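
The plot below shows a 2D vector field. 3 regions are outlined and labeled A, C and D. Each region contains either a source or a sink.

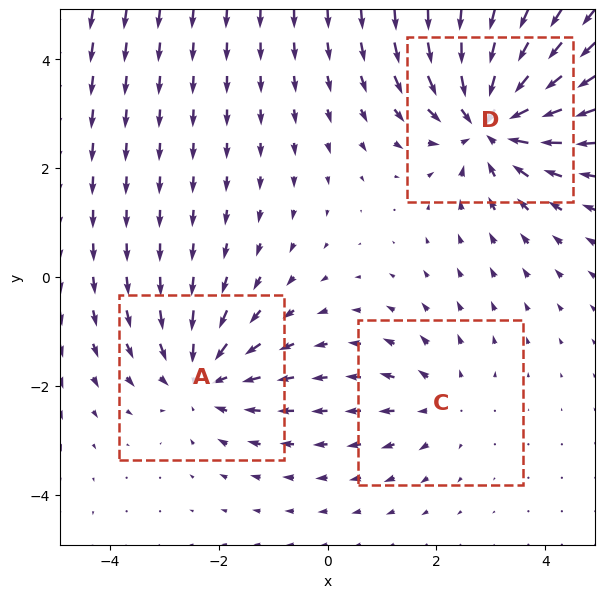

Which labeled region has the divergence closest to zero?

C

Divergence at each region's feature centre — A: about -3, C: about +2, D: about -5. Region C is closest to zero.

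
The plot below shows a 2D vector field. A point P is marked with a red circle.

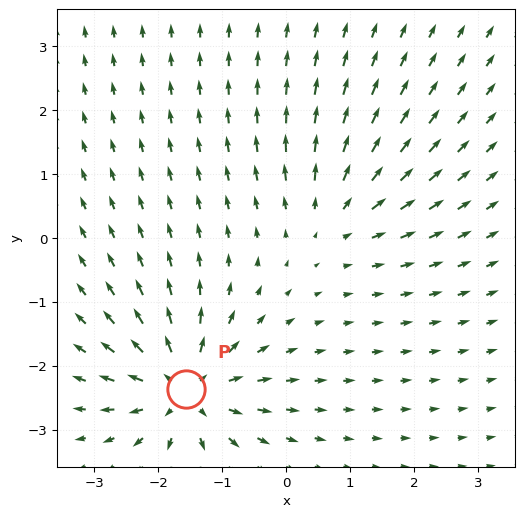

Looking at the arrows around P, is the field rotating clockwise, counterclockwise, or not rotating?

Near P at (-1.6, -2.4) the arrows show no circulation. The curl there is ≈0.

not rotating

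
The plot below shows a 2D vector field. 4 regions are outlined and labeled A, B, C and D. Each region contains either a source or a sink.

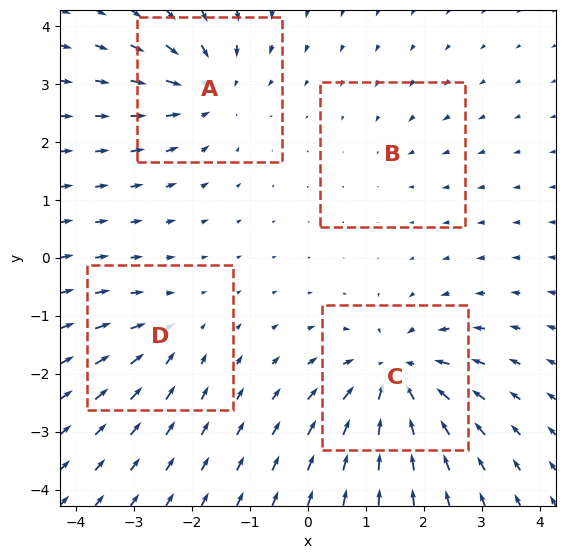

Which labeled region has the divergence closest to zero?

B

Divergence at each region's feature centre — A: about -6, B: about -2, C: about -8, D: about -4. Region B is closest to zero.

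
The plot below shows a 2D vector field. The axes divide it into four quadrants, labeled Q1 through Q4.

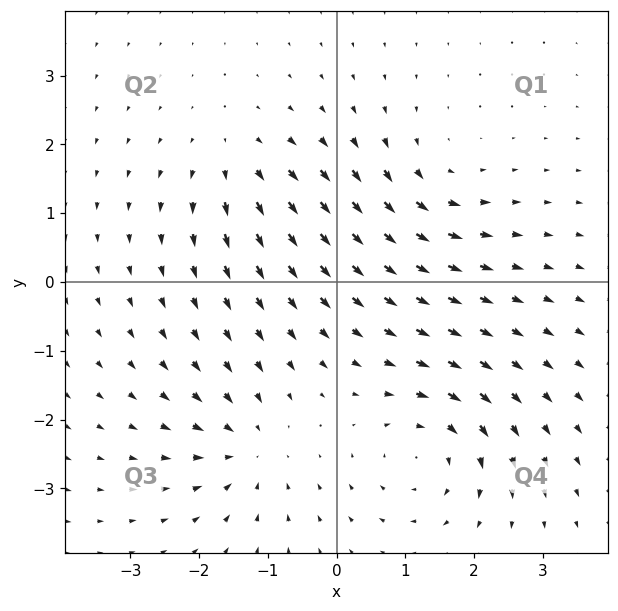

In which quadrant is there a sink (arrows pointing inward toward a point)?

The sink sits at approximately (-1.3, -2.4), which lies in quadrant Q3. The divergence there is about -4, negative as expected for a sink.

Q3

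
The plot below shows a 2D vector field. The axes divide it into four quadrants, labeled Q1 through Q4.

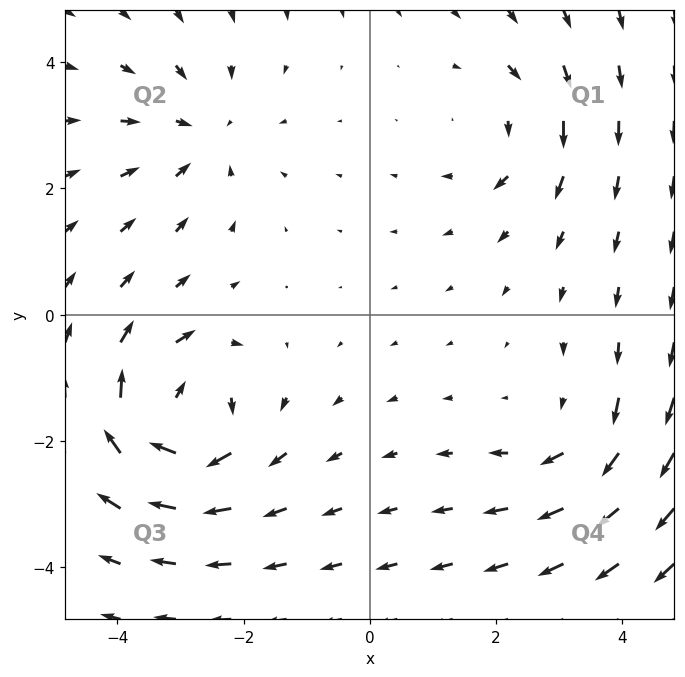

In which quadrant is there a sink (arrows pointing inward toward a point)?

The sink sits at approximately (-2.7, 2.9), which lies in quadrant Q2. The divergence there is about -3, negative as expected for a sink.

Q2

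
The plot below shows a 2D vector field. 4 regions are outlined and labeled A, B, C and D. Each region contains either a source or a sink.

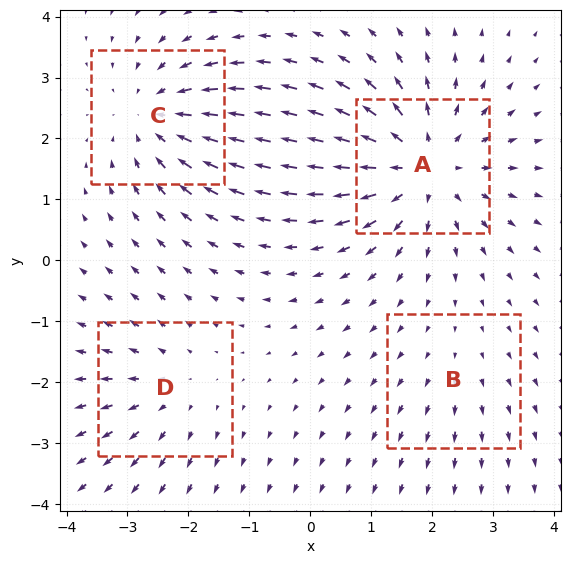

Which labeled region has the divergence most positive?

Divergence at each region's feature centre — A: about +6, B: about +2, C: about -5, D: about +3. Region A is most positive.

A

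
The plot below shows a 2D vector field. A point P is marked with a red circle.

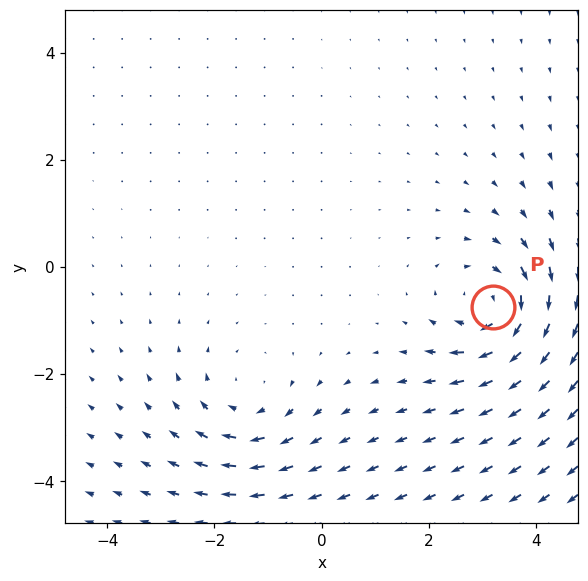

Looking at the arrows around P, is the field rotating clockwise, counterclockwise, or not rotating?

clockwise

Near P at (3.2, -0.7) the arrows circulate clockwise. The curl (z-component) there is about -6; negative curl means clockwise rotation.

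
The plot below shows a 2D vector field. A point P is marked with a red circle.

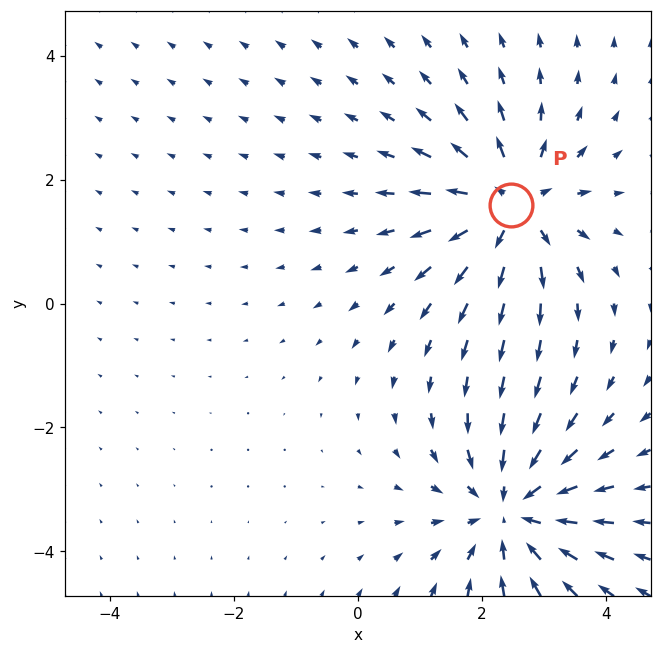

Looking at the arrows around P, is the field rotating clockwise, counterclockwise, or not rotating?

not rotating

Near P at (2.5, 1.6) the arrows show no circulation. The curl there is ≈0.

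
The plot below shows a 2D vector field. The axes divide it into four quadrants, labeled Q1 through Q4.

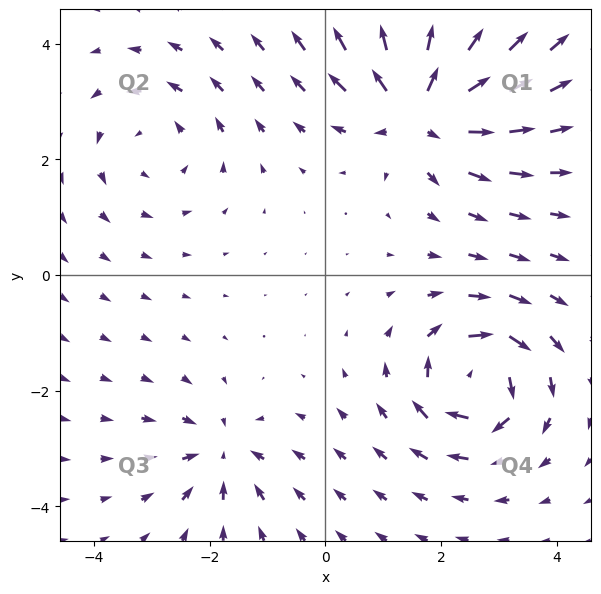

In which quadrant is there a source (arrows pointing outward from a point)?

The source sits at approximately (1.6, 2.9), which lies in quadrant Q1. The divergence there is about +6, positive as expected for a source.

Q1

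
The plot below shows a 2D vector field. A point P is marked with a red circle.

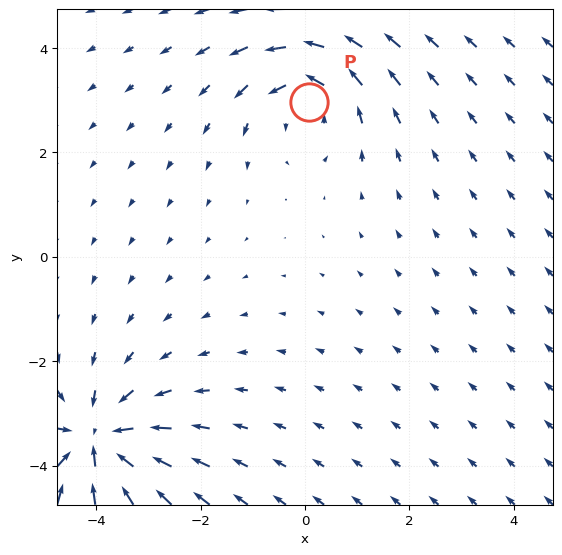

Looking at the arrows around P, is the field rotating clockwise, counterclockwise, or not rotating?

Near P at (0.1, 3.0) the arrows circulate counterclockwise. The curl (z-component) there is about +4; positive curl means counterclockwise rotation.

counterclockwise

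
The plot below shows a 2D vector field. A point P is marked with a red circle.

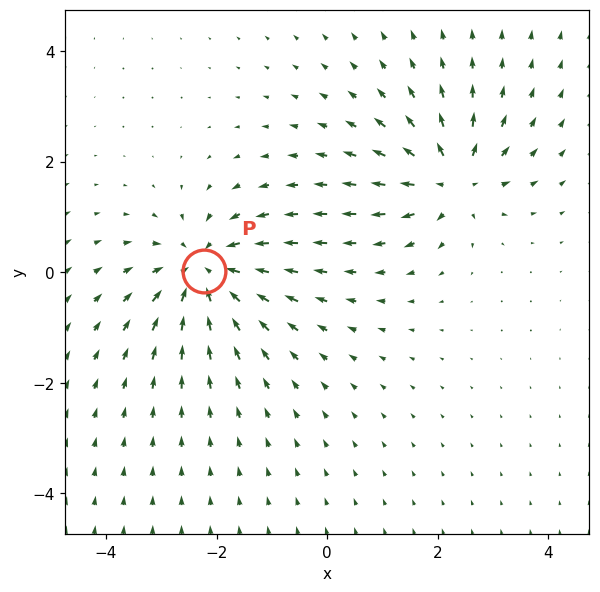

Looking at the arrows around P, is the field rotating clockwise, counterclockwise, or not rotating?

not rotating

Near P at (-2.2, 0.0) the arrows show no circulation. The curl there is ≈0.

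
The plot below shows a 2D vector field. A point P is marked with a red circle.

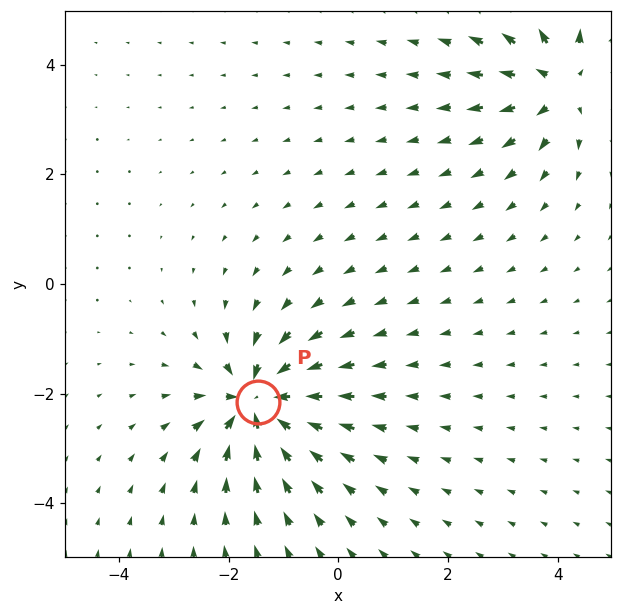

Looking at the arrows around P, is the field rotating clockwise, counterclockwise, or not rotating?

Near P at (-1.5, -2.2) the arrows show no circulation. The curl there is ≈0.

not rotating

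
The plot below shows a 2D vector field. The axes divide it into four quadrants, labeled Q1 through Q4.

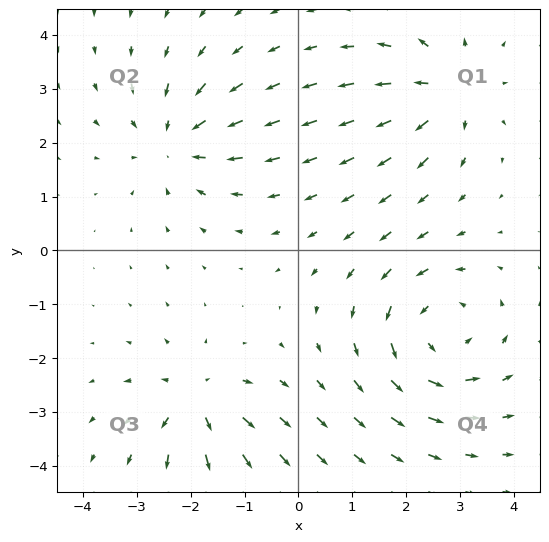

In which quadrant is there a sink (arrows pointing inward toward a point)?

Q2

The sink sits at approximately (-2.3, 2.0), which lies in quadrant Q2. The divergence there is about -3, negative as expected for a sink.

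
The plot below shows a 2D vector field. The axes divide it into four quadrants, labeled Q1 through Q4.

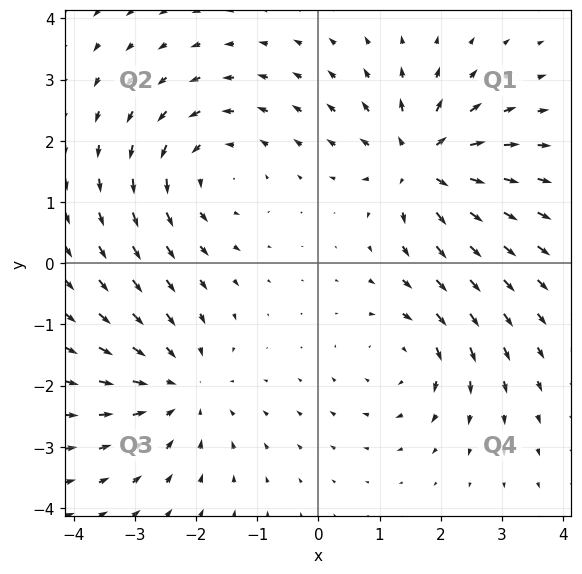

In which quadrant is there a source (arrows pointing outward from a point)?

The source sits at approximately (1.7, 1.6), which lies in quadrant Q1. The divergence there is about +6, positive as expected for a source.

Q1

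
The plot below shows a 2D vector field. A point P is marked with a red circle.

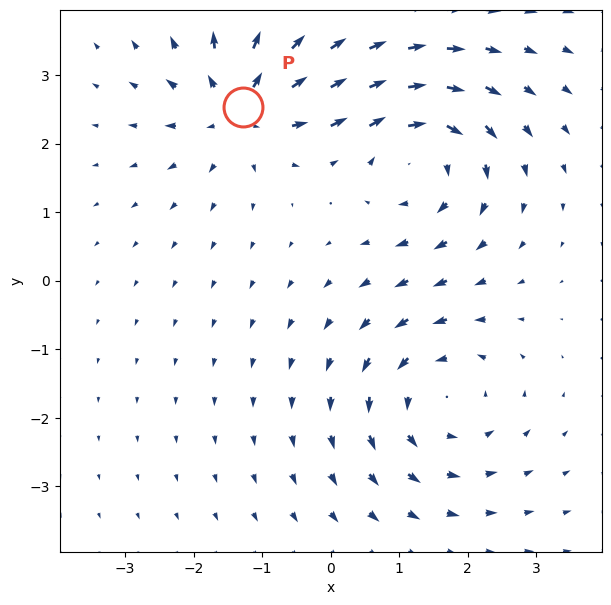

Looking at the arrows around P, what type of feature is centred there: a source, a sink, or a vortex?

source

At P (-1.3, 2.5) the arrows spread outward. Divergence about +5, curl ≈0 — positive divergence with near-zero curl is a source.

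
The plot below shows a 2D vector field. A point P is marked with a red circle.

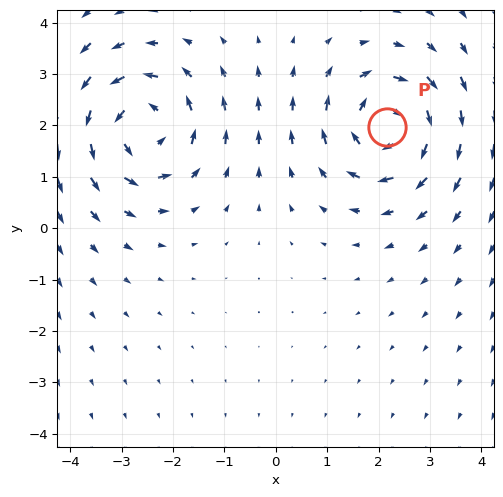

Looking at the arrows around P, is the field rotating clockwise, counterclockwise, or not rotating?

Near P at (2.2, 2.0) the arrows circulate clockwise. The curl (z-component) there is about -4; negative curl means clockwise rotation.

clockwise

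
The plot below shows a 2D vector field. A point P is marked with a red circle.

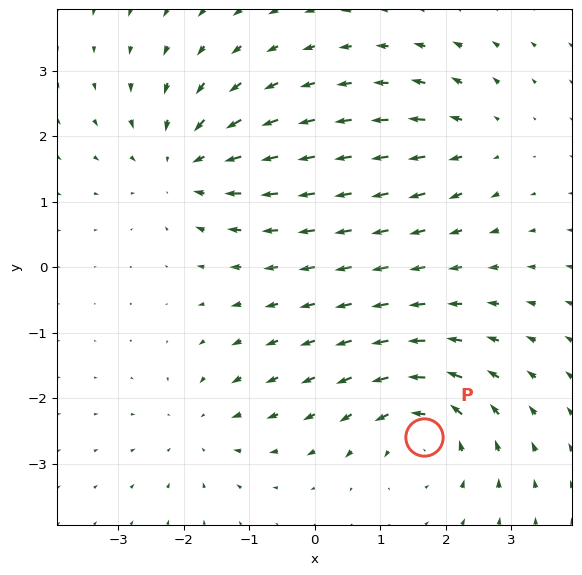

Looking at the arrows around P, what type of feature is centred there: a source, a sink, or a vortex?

At P (1.7, -2.6) the arrows circulate counterclockwise. Divergence ≈0, curl about +5 — near-zero divergence with nonzero curl is a vortex.

vortex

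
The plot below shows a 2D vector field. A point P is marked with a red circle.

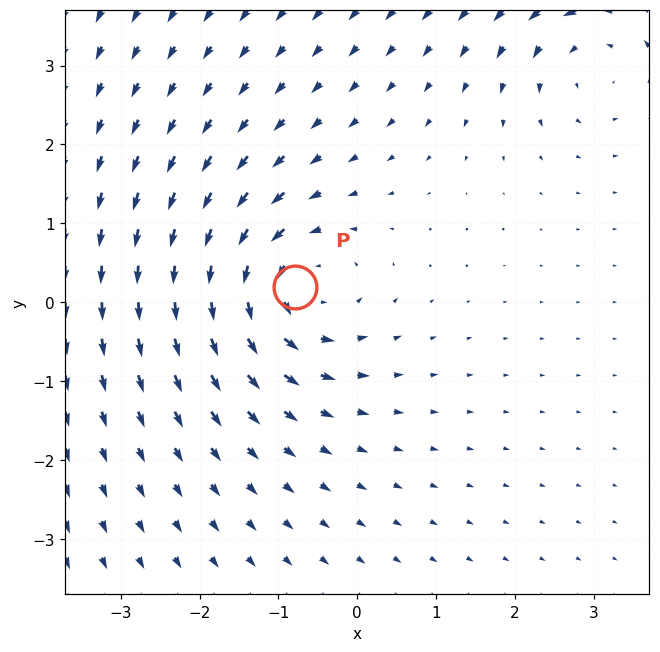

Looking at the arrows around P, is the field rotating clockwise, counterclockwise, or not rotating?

counterclockwise

Near P at (-0.8, 0.2) the arrows circulate counterclockwise. The curl (z-component) there is about +5; positive curl means counterclockwise rotation.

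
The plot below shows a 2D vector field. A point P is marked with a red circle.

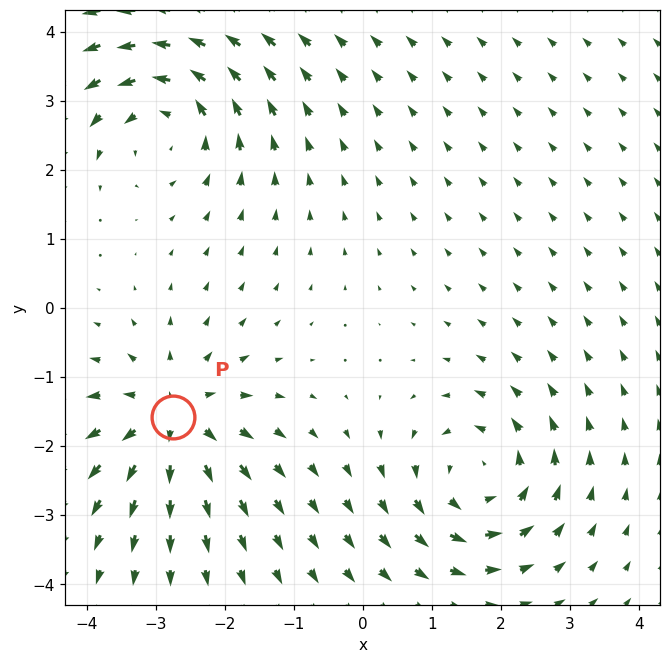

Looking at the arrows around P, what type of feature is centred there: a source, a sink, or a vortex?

At P (-2.8, -1.6) the arrows spread outward. Divergence about +4, curl ≈0 — positive divergence with near-zero curl is a source.

source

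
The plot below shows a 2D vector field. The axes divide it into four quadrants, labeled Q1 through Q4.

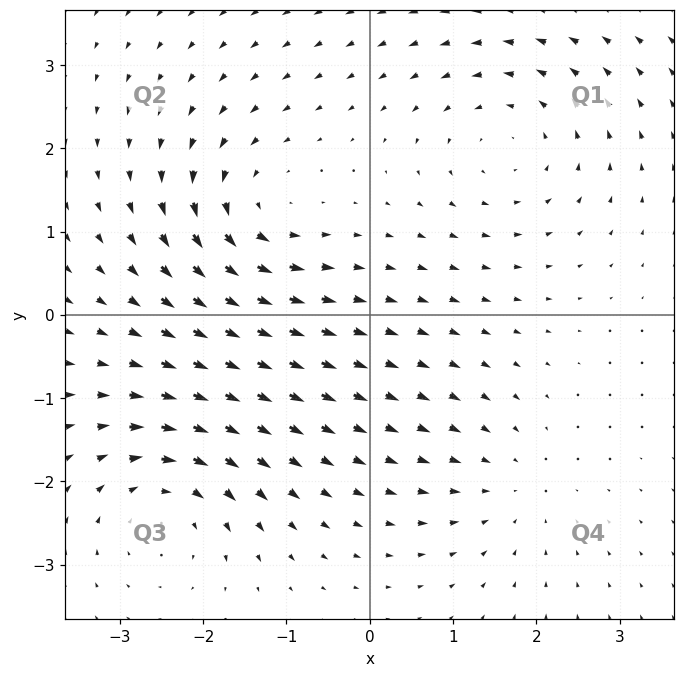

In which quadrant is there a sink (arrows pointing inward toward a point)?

Q4

The sink sits at approximately (1.7, -2.1), which lies in quadrant Q4. The divergence there is about -3, negative as expected for a sink.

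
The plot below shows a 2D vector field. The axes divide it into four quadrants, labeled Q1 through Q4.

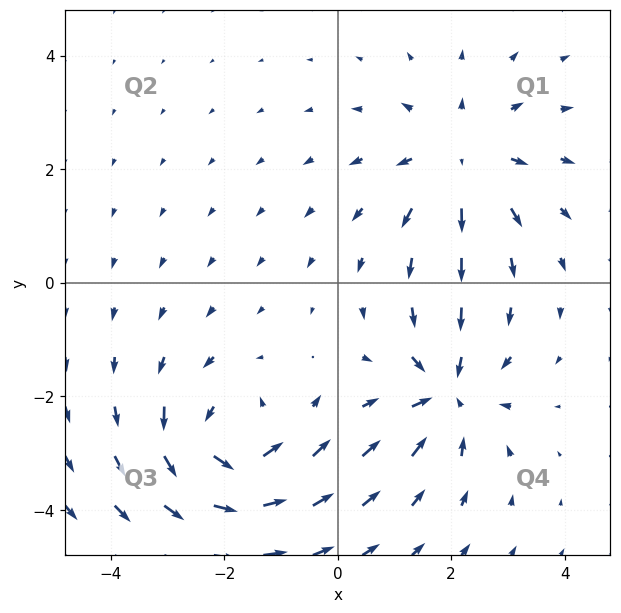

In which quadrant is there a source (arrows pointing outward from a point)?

Q1

The source sits at approximately (2.2, 2.2), which lies in quadrant Q1. The divergence there is about +3, positive as expected for a source.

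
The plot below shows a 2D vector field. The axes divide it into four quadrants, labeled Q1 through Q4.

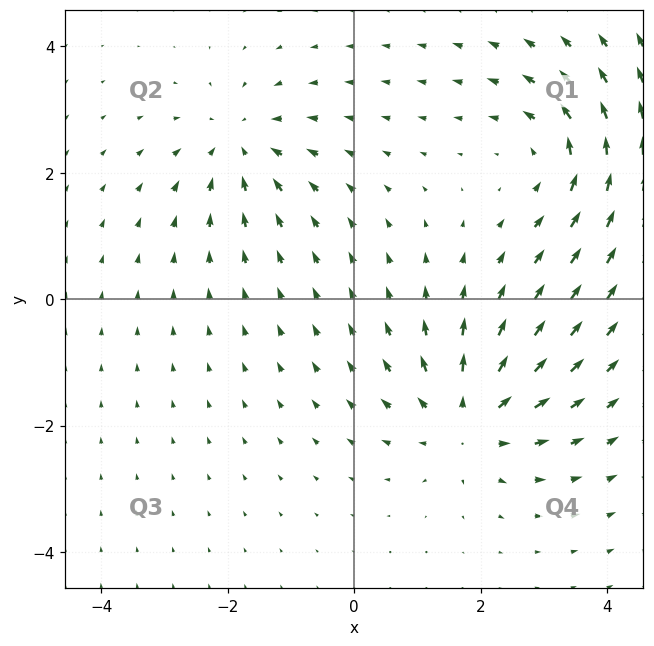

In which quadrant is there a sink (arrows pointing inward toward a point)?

The sink sits at approximately (-1.8, 2.4), which lies in quadrant Q2. The divergence there is about -3, negative as expected for a sink.

Q2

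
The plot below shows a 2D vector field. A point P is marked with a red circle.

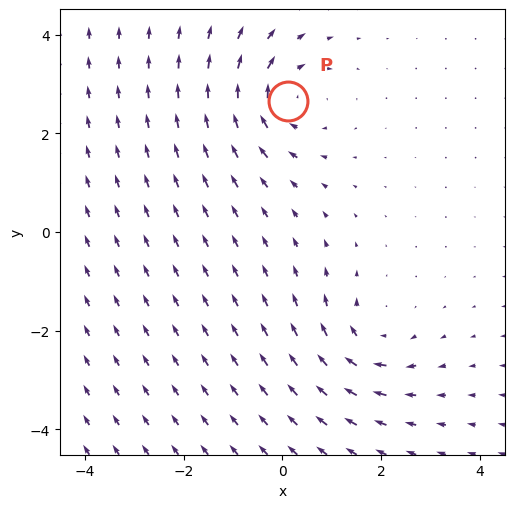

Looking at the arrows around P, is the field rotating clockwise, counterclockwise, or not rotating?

Near P at (0.1, 2.6) the arrows circulate clockwise. The curl (z-component) there is about -4; negative curl means clockwise rotation.

clockwise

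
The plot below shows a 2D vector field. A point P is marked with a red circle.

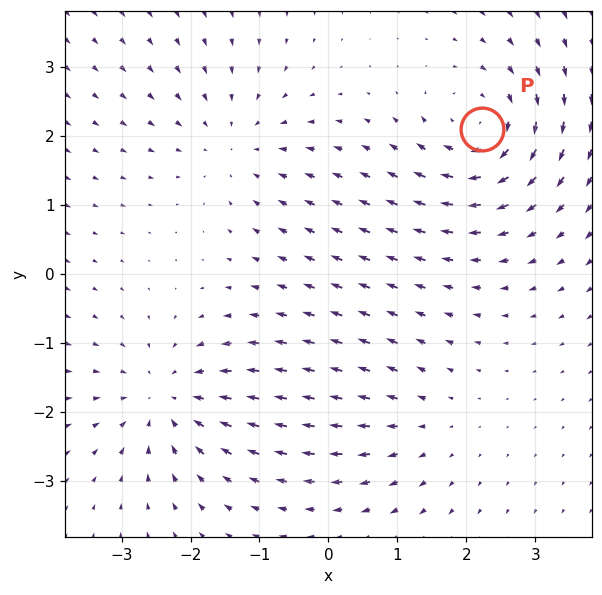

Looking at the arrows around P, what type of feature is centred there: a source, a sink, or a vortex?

vortex

At P (2.2, 2.1) the arrows circulate clockwise. Divergence ≈0, curl about -6 — near-zero divergence with nonzero curl is a vortex.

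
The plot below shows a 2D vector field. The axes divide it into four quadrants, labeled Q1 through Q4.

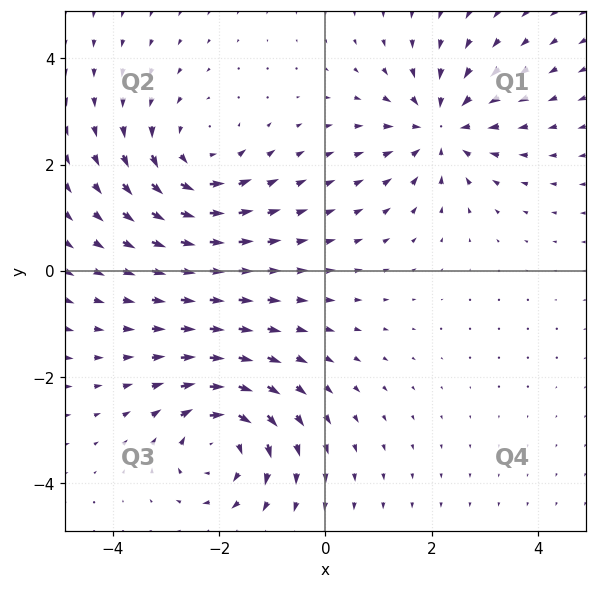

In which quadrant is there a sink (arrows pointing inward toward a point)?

The sink sits at approximately (2.2, 2.7), which lies in quadrant Q1. The divergence there is about -4, negative as expected for a sink.

Q1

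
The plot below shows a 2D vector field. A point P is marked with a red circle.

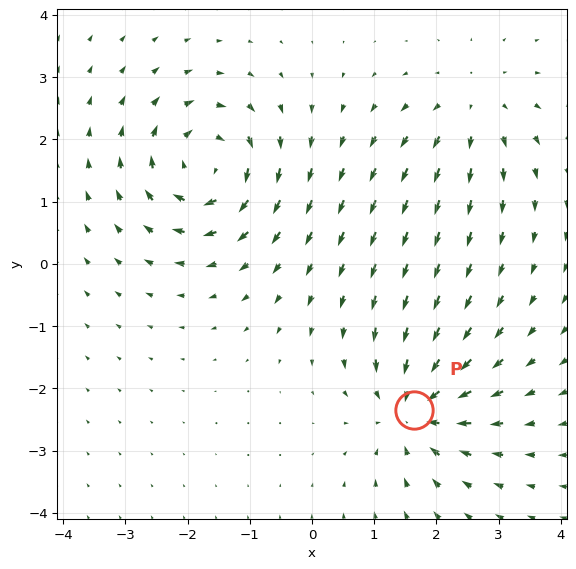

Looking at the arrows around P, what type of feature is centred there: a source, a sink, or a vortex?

At P (1.6, -2.4) the arrows converge inward. Divergence about -5, curl ≈0 — negative divergence with near-zero curl is a sink.

sink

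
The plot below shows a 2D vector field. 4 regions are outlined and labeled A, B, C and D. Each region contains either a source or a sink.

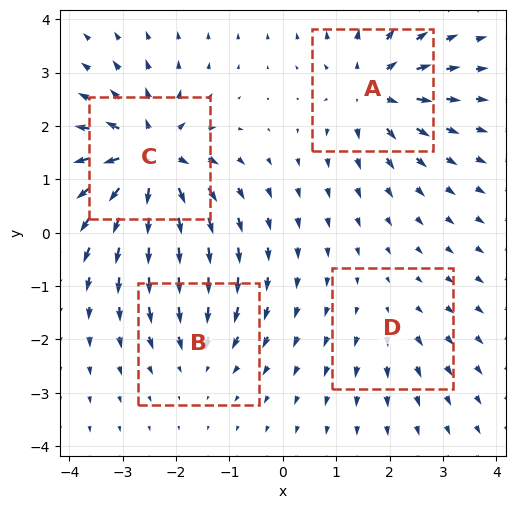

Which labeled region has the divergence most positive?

Divergence at each region's feature centre — A: about +6, B: about -4, C: about +9, D: about +2. Region C is most positive.

C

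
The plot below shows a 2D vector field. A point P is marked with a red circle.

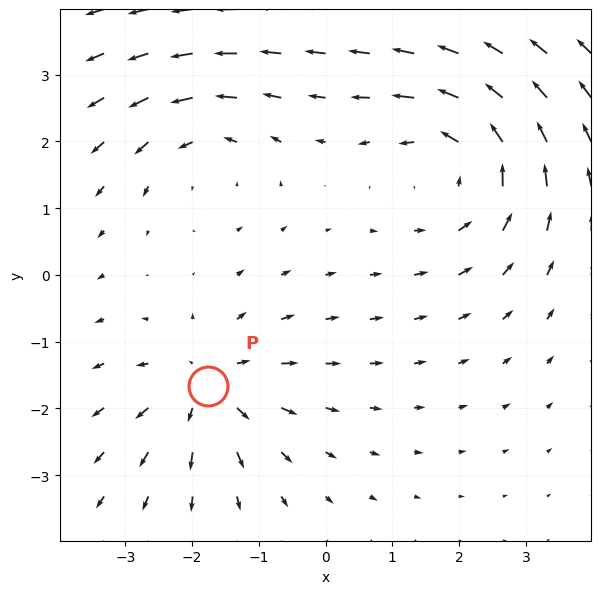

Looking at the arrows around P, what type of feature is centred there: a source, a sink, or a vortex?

At P (-1.8, -1.7) the arrows spread outward. Divergence about +4, curl ≈0 — positive divergence with near-zero curl is a source.

source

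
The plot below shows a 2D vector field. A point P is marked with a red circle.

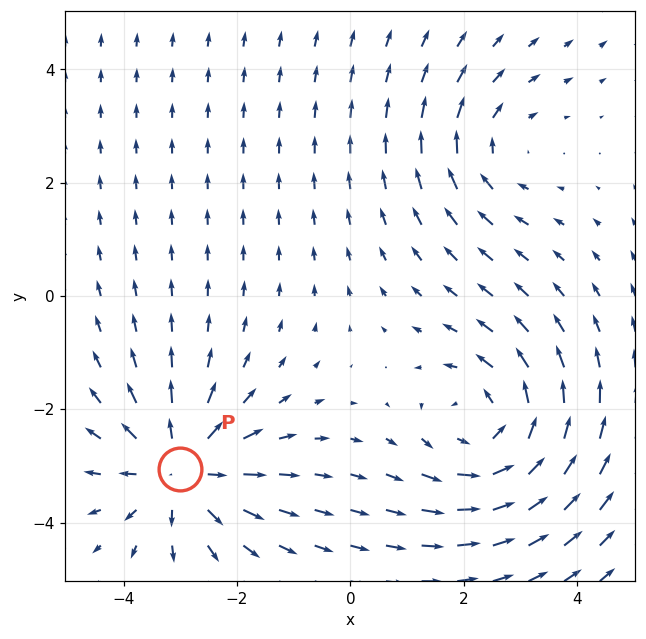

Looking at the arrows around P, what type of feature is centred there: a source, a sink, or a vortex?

At P (-3.0, -3.1) the arrows spread outward. Divergence about +5, curl ≈0 — positive divergence with near-zero curl is a source.

source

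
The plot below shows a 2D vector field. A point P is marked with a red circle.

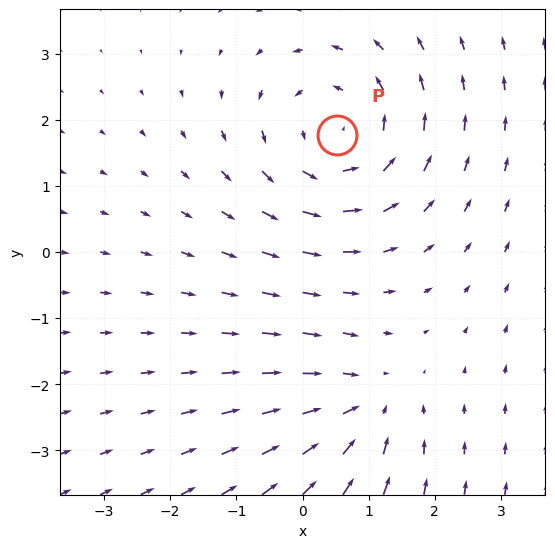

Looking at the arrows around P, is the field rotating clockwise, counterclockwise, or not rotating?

counterclockwise

Near P at (0.5, 1.8) the arrows circulate counterclockwise. The curl (z-component) there is about +4; positive curl means counterclockwise rotation.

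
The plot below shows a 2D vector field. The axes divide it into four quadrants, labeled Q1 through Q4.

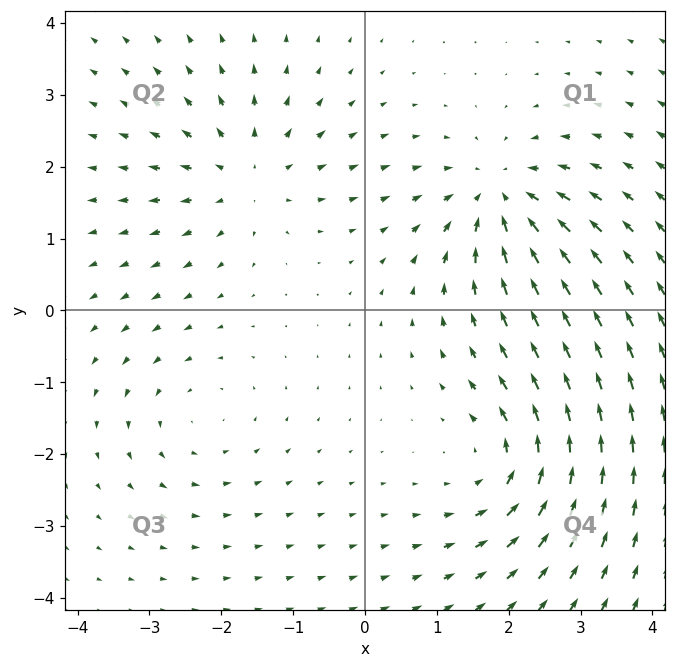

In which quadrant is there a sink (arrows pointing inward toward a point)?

Q1

The sink sits at approximately (1.9, 1.6), which lies in quadrant Q1. The divergence there is about -6, negative as expected for a sink.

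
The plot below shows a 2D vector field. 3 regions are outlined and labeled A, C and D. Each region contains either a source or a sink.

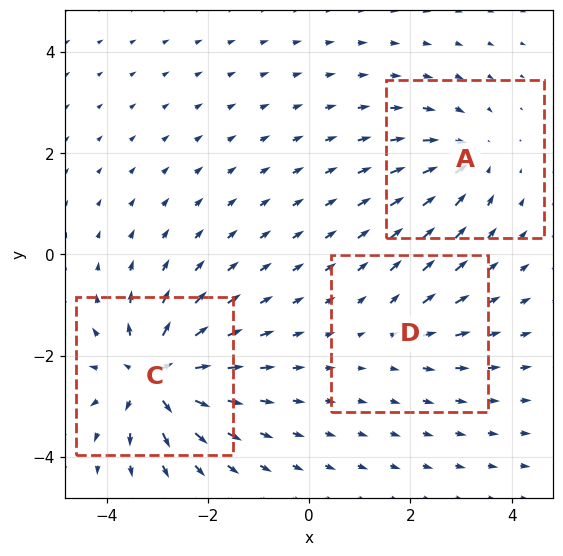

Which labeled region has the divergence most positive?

Divergence at each region's feature centre — A: about -4, C: about +6, D: about +2. Region C is most positive.

C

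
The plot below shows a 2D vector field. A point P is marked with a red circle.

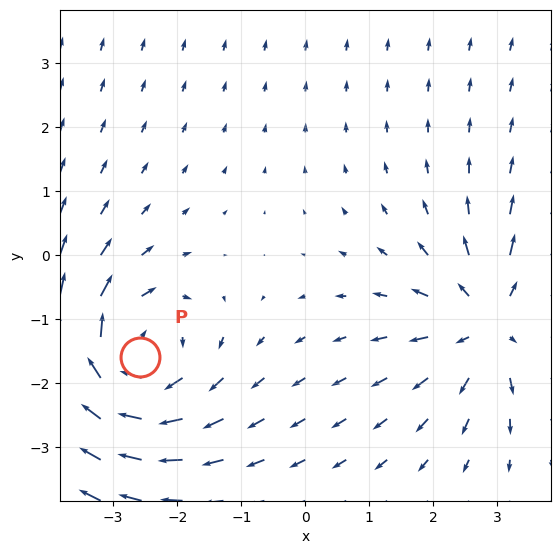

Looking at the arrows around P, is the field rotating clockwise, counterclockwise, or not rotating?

Near P at (-2.6, -1.6) the arrows circulate clockwise. The curl (z-component) there is about -4; negative curl means clockwise rotation.

clockwise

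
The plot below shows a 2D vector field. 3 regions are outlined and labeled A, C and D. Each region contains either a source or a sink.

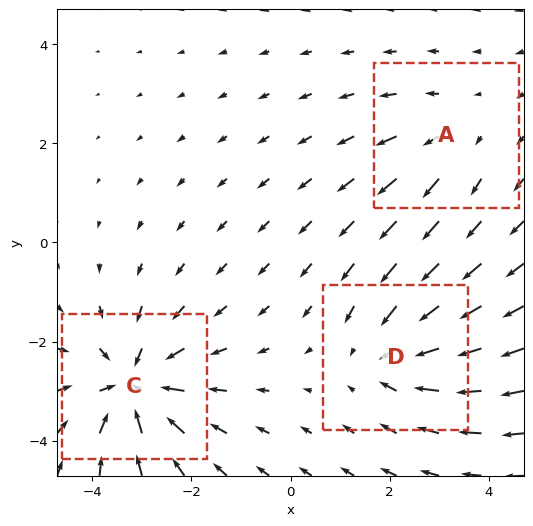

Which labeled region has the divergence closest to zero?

A

Divergence at each region's feature centre — A: about +2, C: about -5, D: about -3. Region A is closest to zero.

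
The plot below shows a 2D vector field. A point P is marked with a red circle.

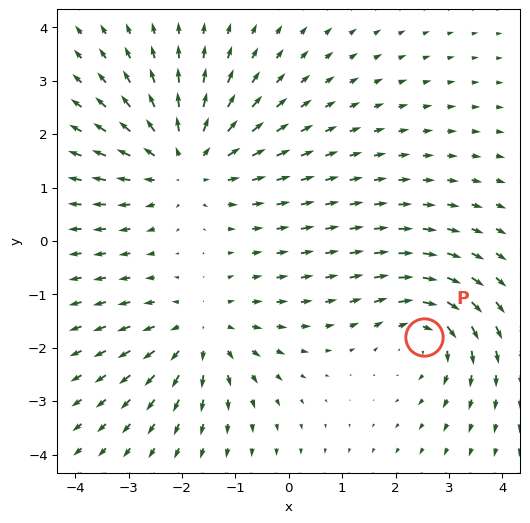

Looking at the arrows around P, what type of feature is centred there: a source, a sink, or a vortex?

At P (2.5, -1.8) the arrows circulate clockwise. Divergence ≈0, curl about -4 — near-zero divergence with nonzero curl is a vortex.

vortex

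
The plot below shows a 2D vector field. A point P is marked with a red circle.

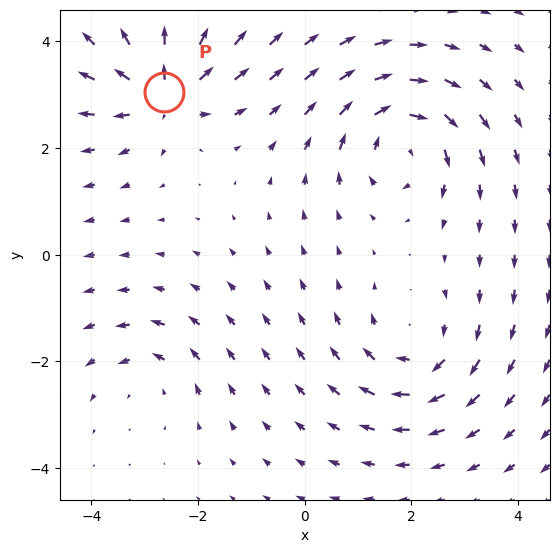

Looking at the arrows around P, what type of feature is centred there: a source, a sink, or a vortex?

source

At P (-2.6, 3.1) the arrows spread outward. Divergence about +6, curl ≈0 — positive divergence with near-zero curl is a source.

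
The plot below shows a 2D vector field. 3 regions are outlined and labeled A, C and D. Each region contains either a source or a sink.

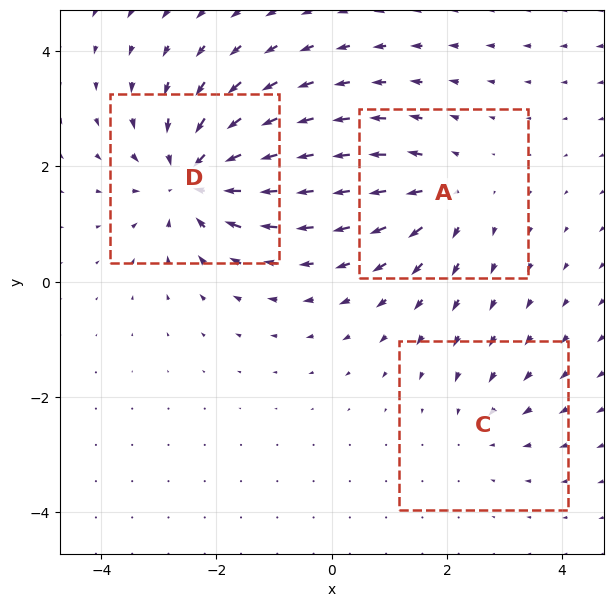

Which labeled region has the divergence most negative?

Divergence at each region's feature centre — A: about +3, C: about -2, D: about -5. Region D is most negative.

D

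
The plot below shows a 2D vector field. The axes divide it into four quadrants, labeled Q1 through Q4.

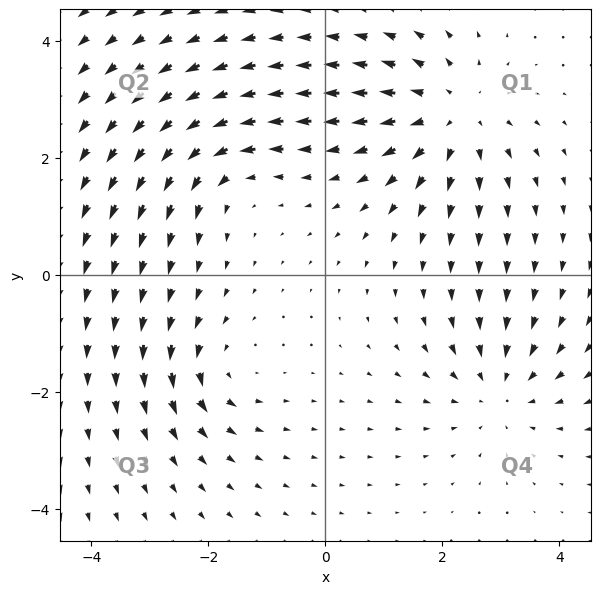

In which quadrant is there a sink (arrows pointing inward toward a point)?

The sink sits at approximately (3.0, -2.0), which lies in quadrant Q4. The divergence there is about -3, negative as expected for a sink.

Q4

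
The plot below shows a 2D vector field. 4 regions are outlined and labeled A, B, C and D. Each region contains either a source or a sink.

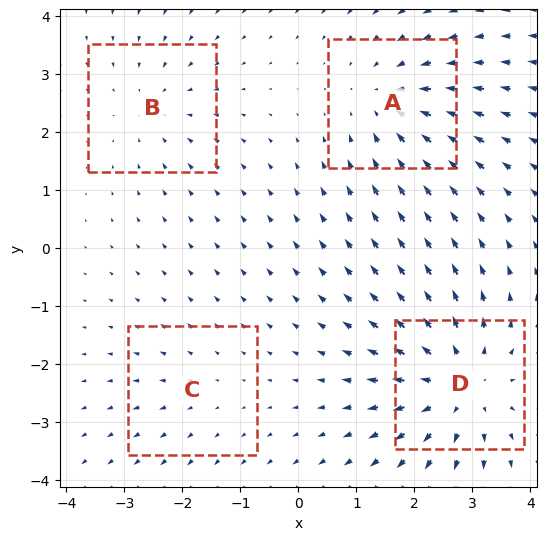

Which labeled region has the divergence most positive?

Divergence at each region's feature centre — A: about -4, B: about -3, C: about +2, D: about +5. Region D is most positive.

D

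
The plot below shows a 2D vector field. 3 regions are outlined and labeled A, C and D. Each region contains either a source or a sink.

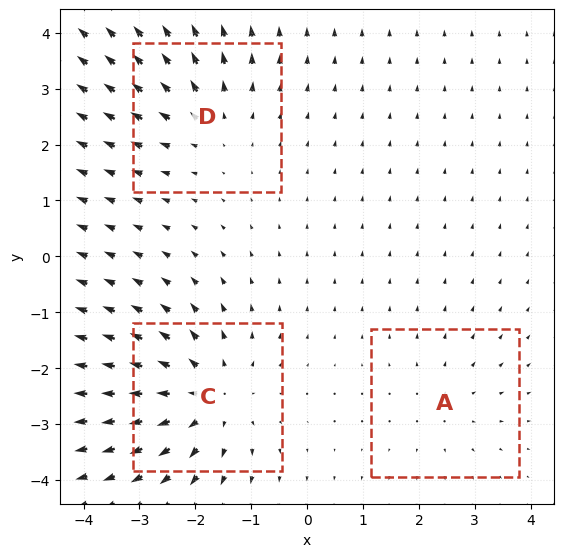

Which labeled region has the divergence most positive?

Divergence at each region's feature centre — A: about +2, C: about +4, D: about +3. Region C is most positive.

C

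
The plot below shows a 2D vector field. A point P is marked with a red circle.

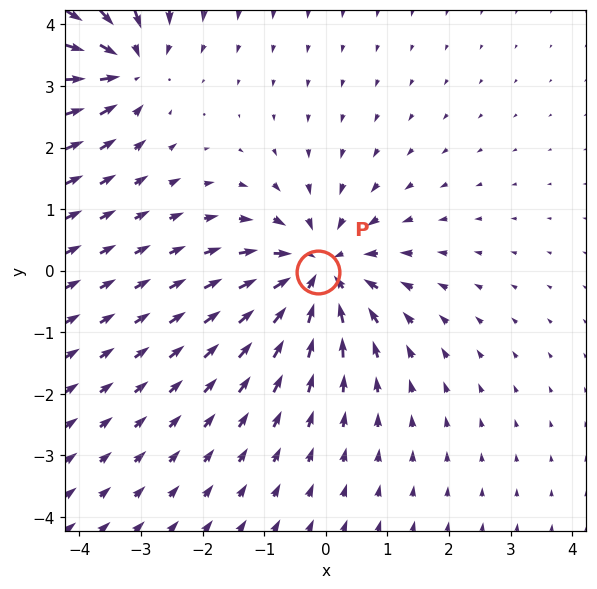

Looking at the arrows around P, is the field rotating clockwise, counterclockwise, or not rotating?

Near P at (-0.1, -0.0) the arrows show no circulation. The curl there is ≈0.

not rotating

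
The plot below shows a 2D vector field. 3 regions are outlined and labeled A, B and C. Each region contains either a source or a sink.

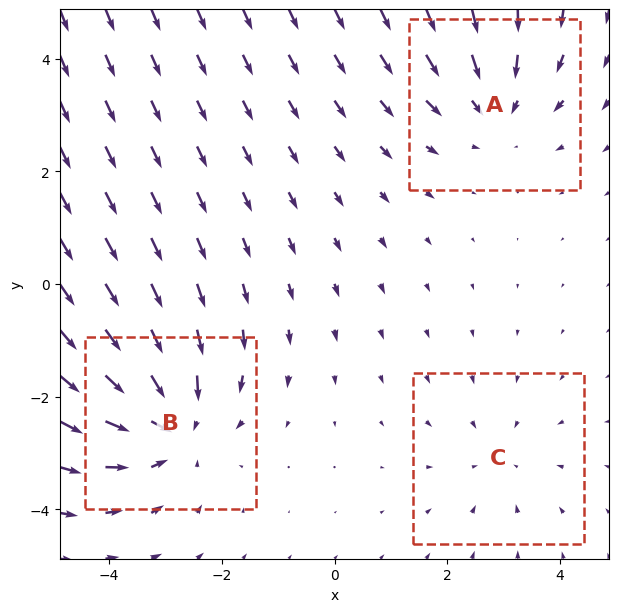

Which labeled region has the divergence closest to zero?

Divergence at each region's feature centre — A: about -3, B: about -4, C: about -2. Region C is closest to zero.

C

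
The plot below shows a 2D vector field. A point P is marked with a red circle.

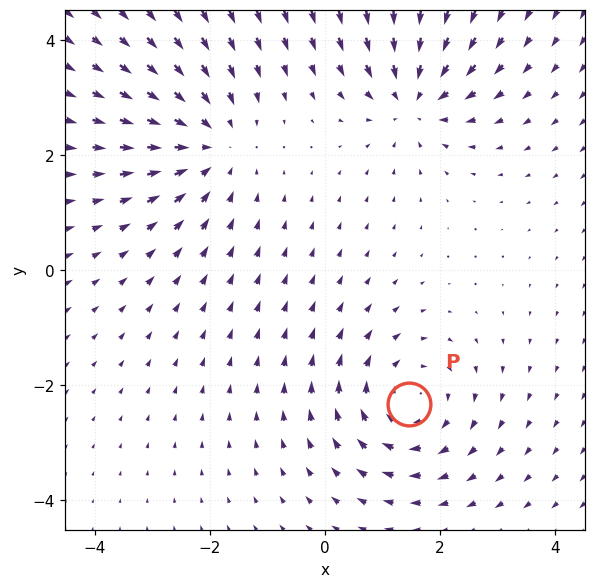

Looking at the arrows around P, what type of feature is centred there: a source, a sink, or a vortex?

vortex

At P (1.5, -2.3) the arrows circulate clockwise. Divergence ≈0, curl about -4 — near-zero divergence with nonzero curl is a vortex.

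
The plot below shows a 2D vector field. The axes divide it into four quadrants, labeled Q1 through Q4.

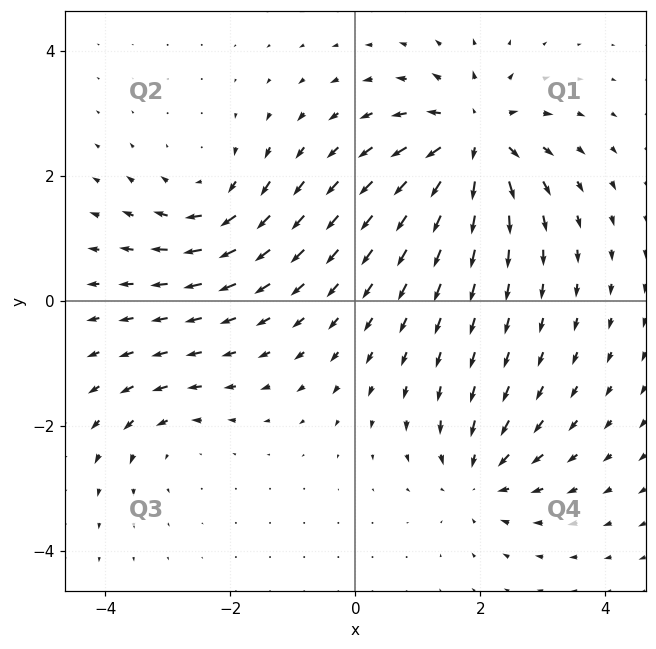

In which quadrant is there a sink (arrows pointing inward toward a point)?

The sink sits at approximately (2.0, -2.8), which lies in quadrant Q4. The divergence there is about -4, negative as expected for a sink.

Q4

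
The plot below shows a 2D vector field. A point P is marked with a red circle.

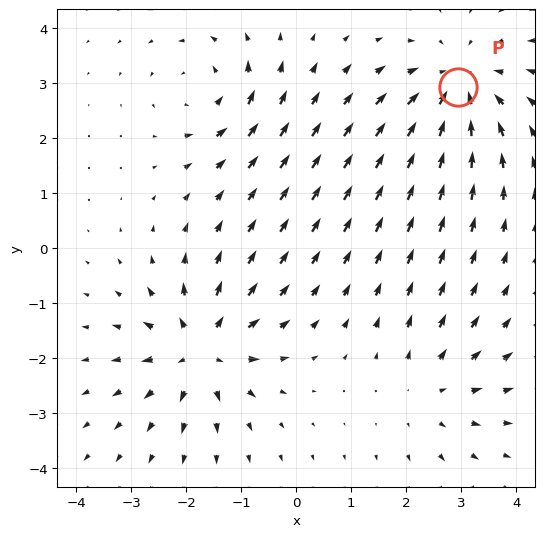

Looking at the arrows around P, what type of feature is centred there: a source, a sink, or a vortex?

At P (3.0, 2.9) the arrows converge inward. Divergence about -4, curl ≈0 — negative divergence with near-zero curl is a sink.

sink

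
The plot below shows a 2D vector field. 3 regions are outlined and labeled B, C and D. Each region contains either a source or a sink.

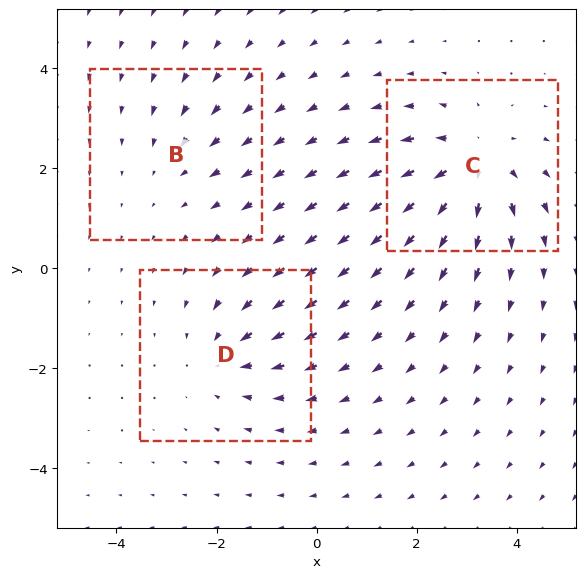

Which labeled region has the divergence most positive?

Divergence at each region's feature centre — B: about -2, C: about +5, D: about -3. Region C is most positive.

C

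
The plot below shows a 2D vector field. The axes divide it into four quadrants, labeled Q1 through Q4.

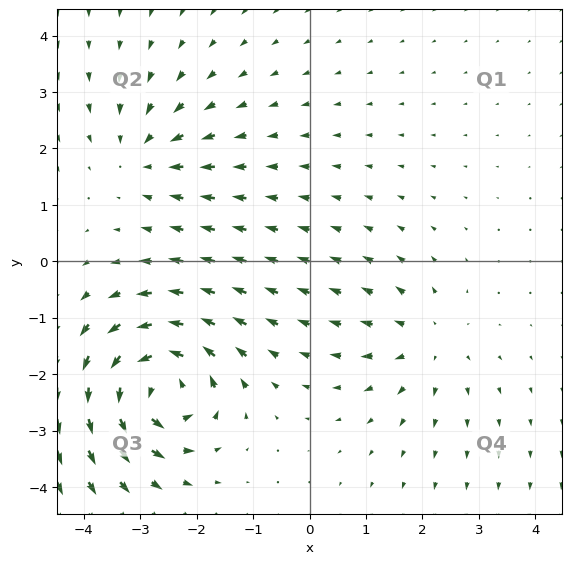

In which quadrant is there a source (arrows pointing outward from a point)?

The source sits at approximately (2.1, -1.4), which lies in quadrant Q4. The divergence there is about +3, positive as expected for a source.

Q4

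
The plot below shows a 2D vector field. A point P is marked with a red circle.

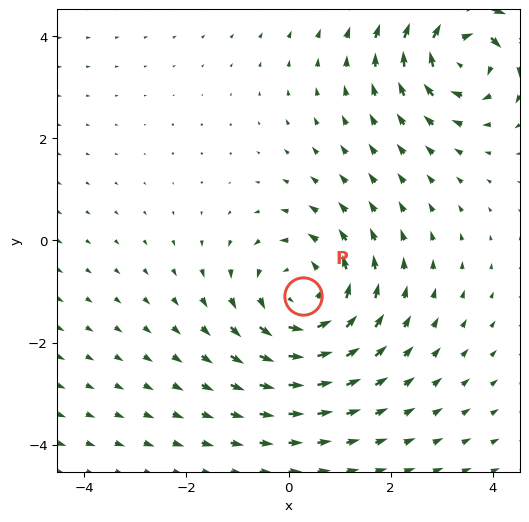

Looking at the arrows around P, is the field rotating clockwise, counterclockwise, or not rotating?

Near P at (0.3, -1.1) the arrows circulate counterclockwise. The curl (z-component) there is about +3; positive curl means counterclockwise rotation.

counterclockwise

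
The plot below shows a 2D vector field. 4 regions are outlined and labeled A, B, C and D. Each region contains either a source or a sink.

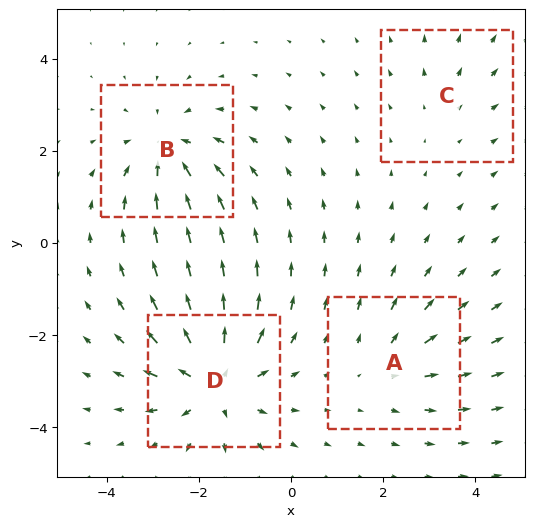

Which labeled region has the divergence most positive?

Divergence at each region's feature centre — A: about +3, B: about -5, C: about +2, D: about +6. Region D is most positive.

D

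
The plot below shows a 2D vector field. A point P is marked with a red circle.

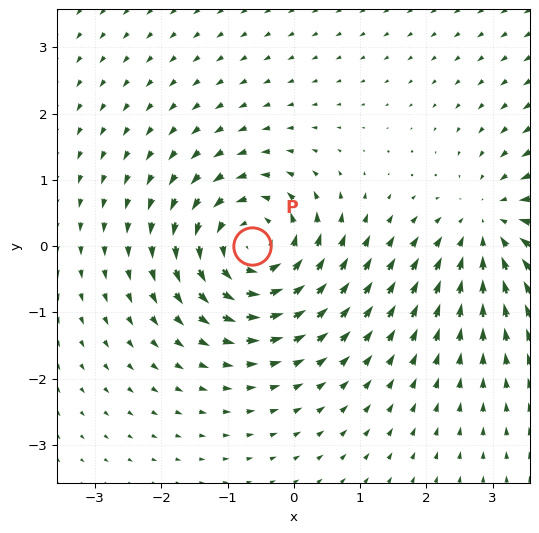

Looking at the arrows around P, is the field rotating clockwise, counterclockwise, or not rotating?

counterclockwise

Near P at (-0.6, -0.0) the arrows circulate counterclockwise. The curl (z-component) there is about +6; positive curl means counterclockwise rotation.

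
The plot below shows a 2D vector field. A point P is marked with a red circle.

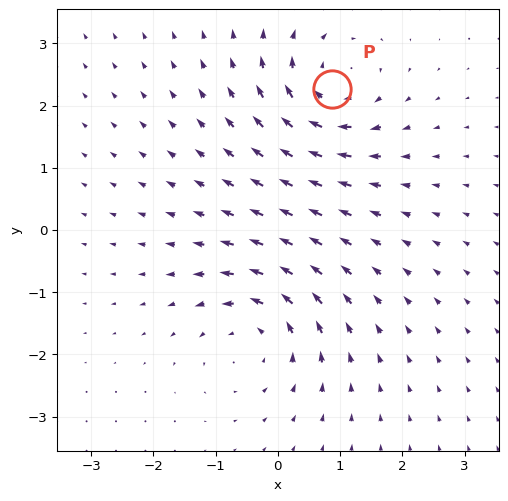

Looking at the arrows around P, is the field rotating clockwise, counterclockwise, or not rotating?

Near P at (0.9, 2.3) the arrows circulate clockwise. The curl (z-component) there is about -3; negative curl means clockwise rotation.

clockwise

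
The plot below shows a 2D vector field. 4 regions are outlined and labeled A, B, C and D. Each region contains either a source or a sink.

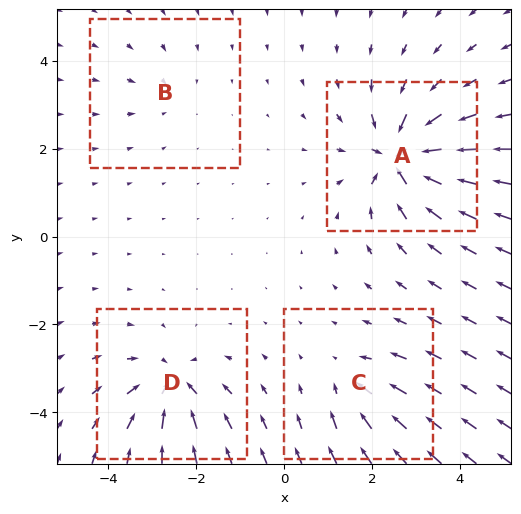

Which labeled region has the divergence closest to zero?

B

Divergence at each region's feature centre — A: about -9, B: about -3, C: about -4, D: about -7. Region B is closest to zero.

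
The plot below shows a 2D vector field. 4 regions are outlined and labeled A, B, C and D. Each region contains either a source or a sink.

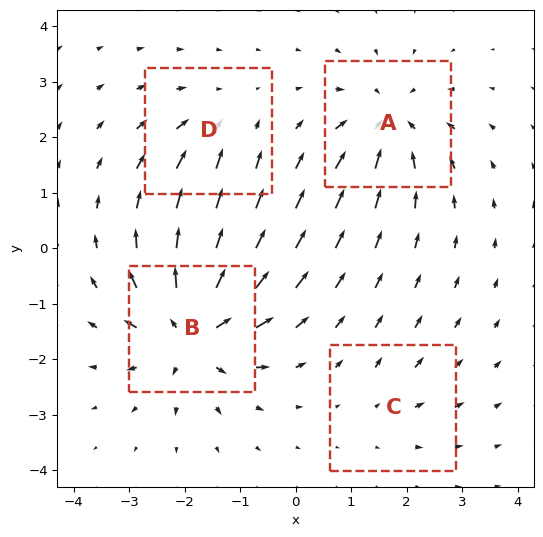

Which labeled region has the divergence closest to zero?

C

Divergence at each region's feature centre — A: about -6, B: about +8, C: about +2, D: about -4. Region C is closest to zero.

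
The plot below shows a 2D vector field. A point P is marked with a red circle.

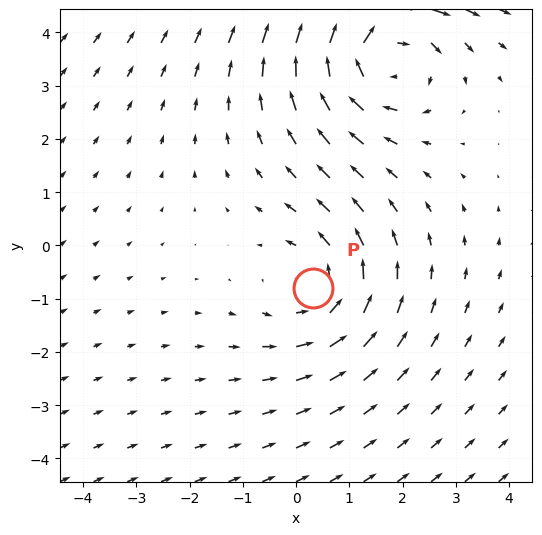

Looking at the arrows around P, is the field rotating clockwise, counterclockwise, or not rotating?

counterclockwise

Near P at (0.3, -0.8) the arrows circulate counterclockwise. The curl (z-component) there is about +3; positive curl means counterclockwise rotation.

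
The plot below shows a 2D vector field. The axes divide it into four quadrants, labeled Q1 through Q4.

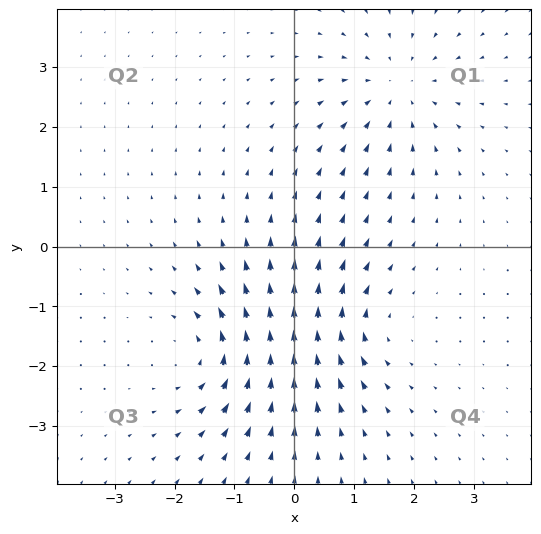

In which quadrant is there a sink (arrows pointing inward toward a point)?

The sink sits at approximately (1.7, 2.6), which lies in quadrant Q1. The divergence there is about -4, negative as expected for a sink.

Q1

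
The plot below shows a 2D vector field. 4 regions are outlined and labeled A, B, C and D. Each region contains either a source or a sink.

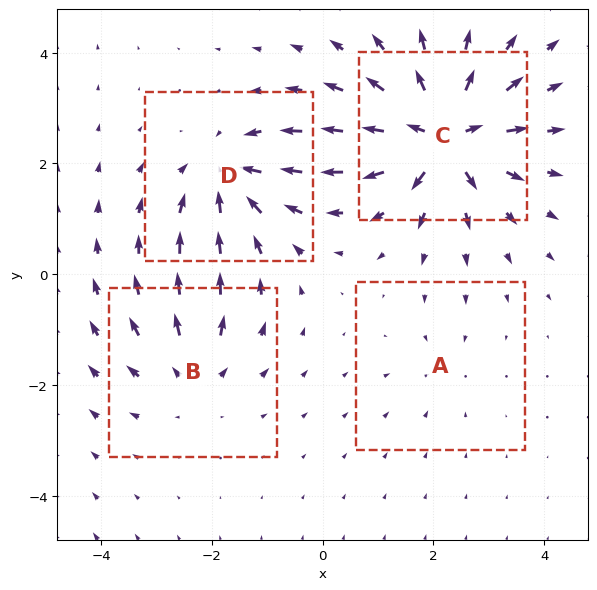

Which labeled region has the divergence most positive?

Divergence at each region's feature centre — A: about -2, B: about +4, C: about +9, D: about -6. Region C is most positive.

C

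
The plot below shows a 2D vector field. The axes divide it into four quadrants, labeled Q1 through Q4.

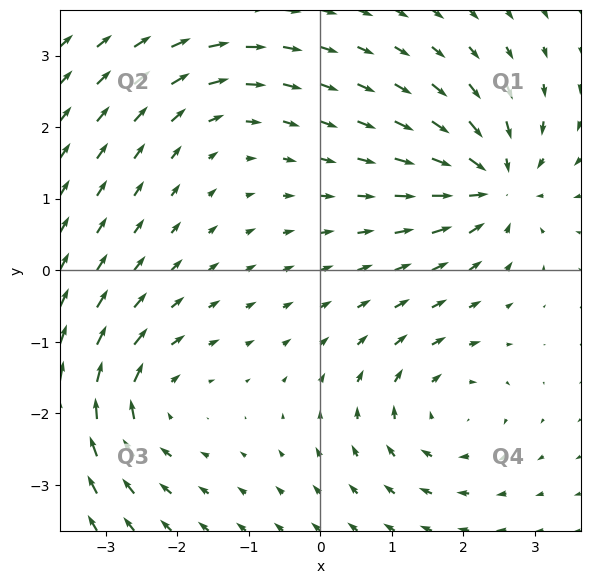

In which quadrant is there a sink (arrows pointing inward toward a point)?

Q1

The sink sits at approximately (2.4, 1.2), which lies in quadrant Q1. The divergence there is about -7, negative as expected for a sink.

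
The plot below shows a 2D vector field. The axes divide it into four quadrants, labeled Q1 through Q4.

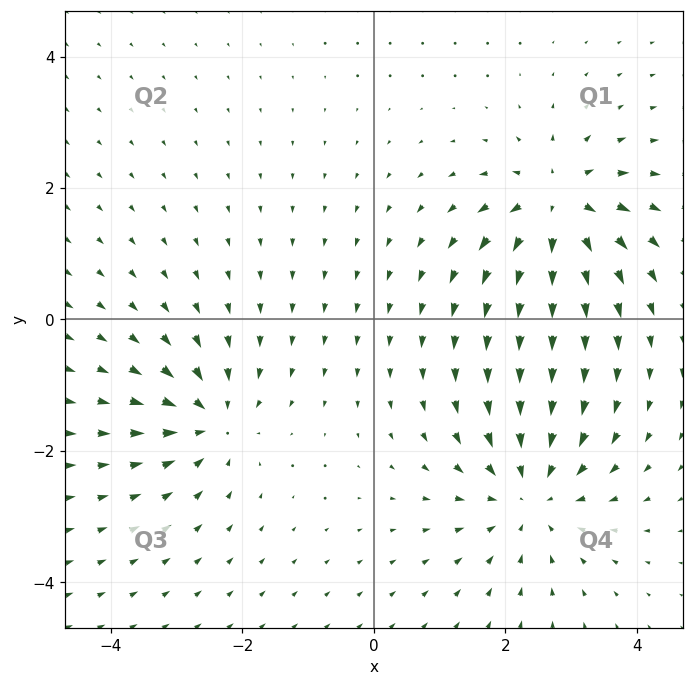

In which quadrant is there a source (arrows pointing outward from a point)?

The source sits at approximately (2.8, 1.7), which lies in quadrant Q1. The divergence there is about +5, positive as expected for a source.

Q1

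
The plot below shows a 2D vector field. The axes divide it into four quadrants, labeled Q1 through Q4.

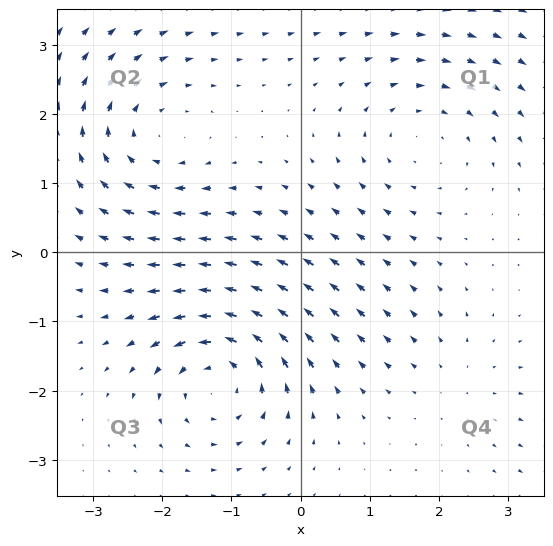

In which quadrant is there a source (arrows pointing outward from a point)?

The source sits at approximately (2.2, -1.8), which lies in quadrant Q4. The divergence there is about +2, positive as expected for a source.

Q4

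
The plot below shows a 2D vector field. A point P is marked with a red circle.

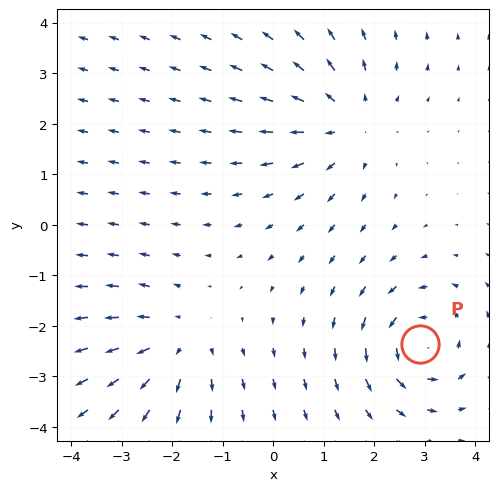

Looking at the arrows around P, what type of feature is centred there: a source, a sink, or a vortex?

vortex

At P (2.9, -2.4) the arrows circulate counterclockwise. Divergence ≈0, curl about +5 — near-zero divergence with nonzero curl is a vortex.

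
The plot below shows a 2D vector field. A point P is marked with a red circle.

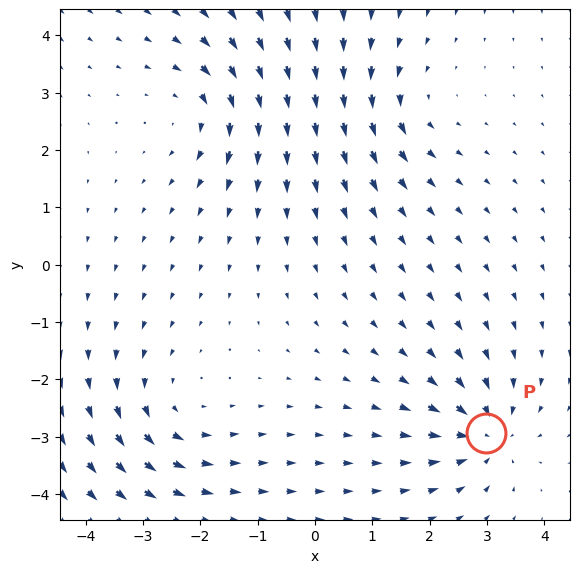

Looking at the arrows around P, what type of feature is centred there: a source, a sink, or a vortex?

sink

At P (3.0, -2.9) the arrows converge inward. Divergence about -5, curl ≈0 — negative divergence with near-zero curl is a sink.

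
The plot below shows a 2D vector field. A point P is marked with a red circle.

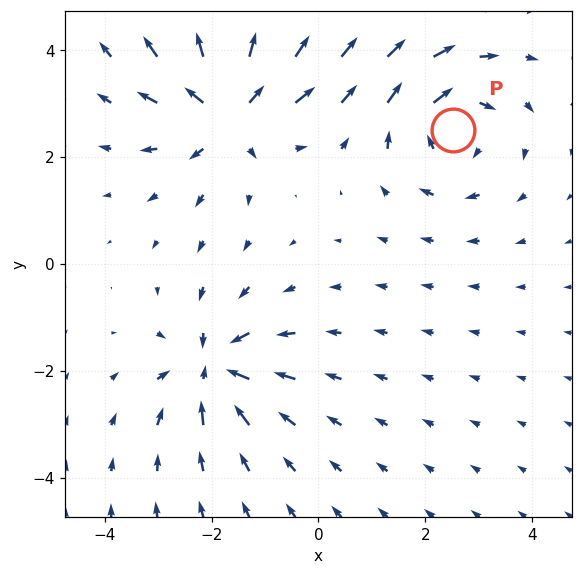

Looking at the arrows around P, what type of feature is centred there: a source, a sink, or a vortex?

vortex

At P (2.5, 2.5) the arrows circulate clockwise. Divergence ≈0, curl about -5 — near-zero divergence with nonzero curl is a vortex.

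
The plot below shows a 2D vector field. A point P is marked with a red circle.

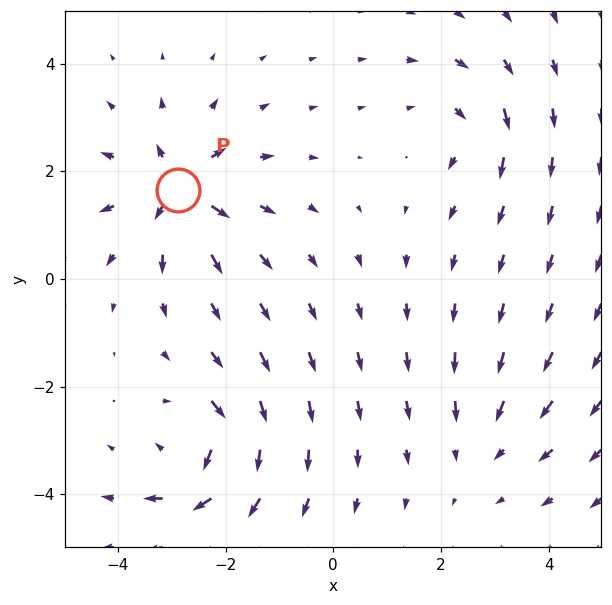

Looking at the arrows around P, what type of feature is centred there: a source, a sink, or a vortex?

source

At P (-2.9, 1.7) the arrows spread outward. Divergence about +7, curl ≈0 — positive divergence with near-zero curl is a source.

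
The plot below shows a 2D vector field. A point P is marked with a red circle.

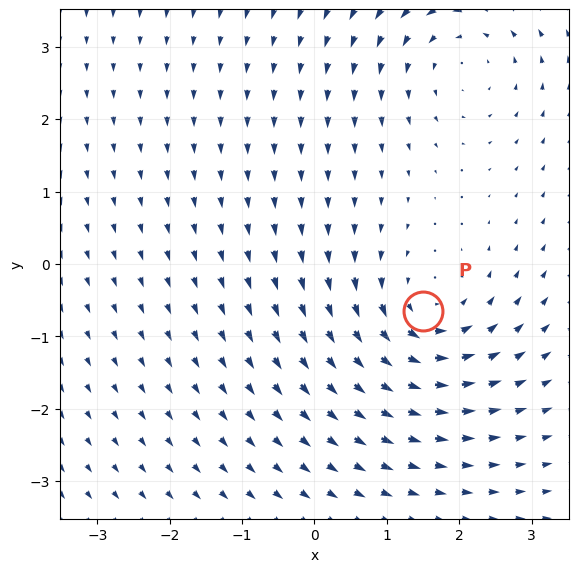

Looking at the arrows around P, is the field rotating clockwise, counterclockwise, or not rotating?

Near P at (1.5, -0.6) the arrows circulate counterclockwise. The curl (z-component) there is about +5; positive curl means counterclockwise rotation.

counterclockwise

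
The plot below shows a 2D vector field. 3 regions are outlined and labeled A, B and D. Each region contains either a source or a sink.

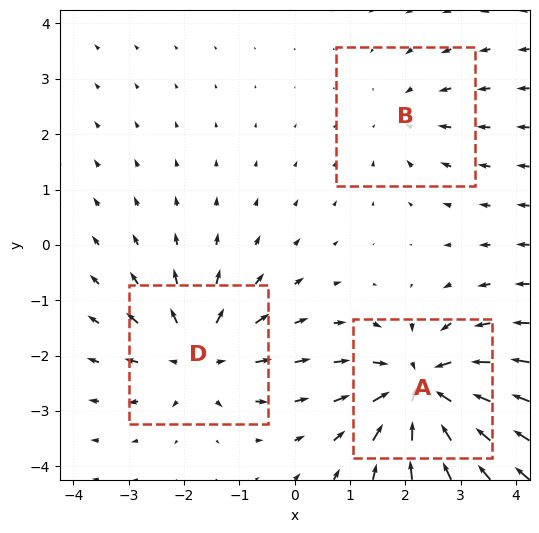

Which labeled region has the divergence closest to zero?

B

Divergence at each region's feature centre — A: about -5, B: about -2, D: about +4. Region B is closest to zero.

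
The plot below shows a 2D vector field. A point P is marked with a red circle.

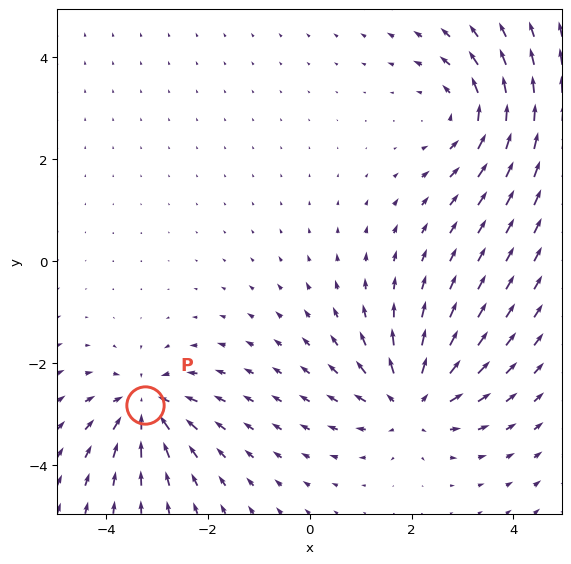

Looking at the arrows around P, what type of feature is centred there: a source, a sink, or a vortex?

sink

At P (-3.2, -2.8) the arrows converge inward. Divergence about -4, curl ≈0 — negative divergence with near-zero curl is a sink.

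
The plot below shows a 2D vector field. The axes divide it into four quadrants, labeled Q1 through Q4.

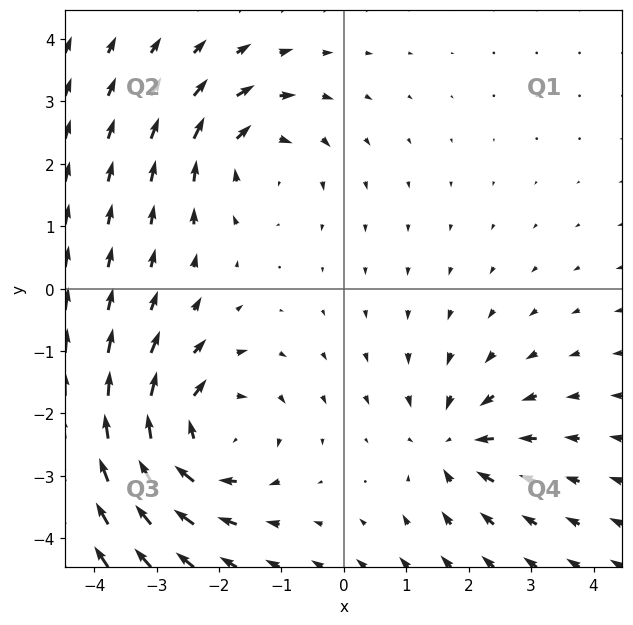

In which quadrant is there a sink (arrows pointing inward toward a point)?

The sink sits at approximately (1.8, -2.5), which lies in quadrant Q4. The divergence there is about -4, negative as expected for a sink.

Q4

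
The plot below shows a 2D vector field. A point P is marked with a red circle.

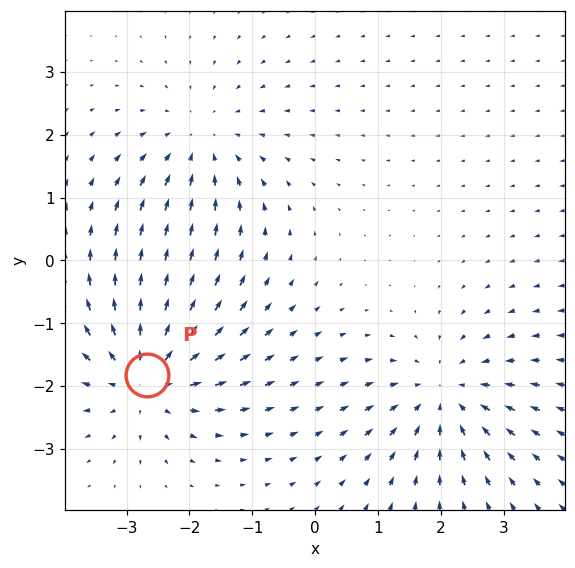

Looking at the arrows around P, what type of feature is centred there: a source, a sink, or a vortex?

At P (-2.7, -1.8) the arrows spread outward. Divergence about +6, curl ≈0 — positive divergence with near-zero curl is a source.

source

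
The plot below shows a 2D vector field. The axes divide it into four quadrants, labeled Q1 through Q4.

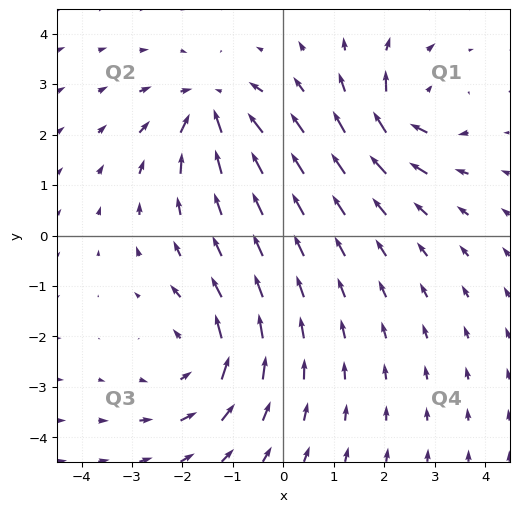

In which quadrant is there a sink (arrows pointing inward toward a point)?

The sink sits at approximately (-1.4, 2.5), which lies in quadrant Q2. The divergence there is about -5, negative as expected for a sink.

Q2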